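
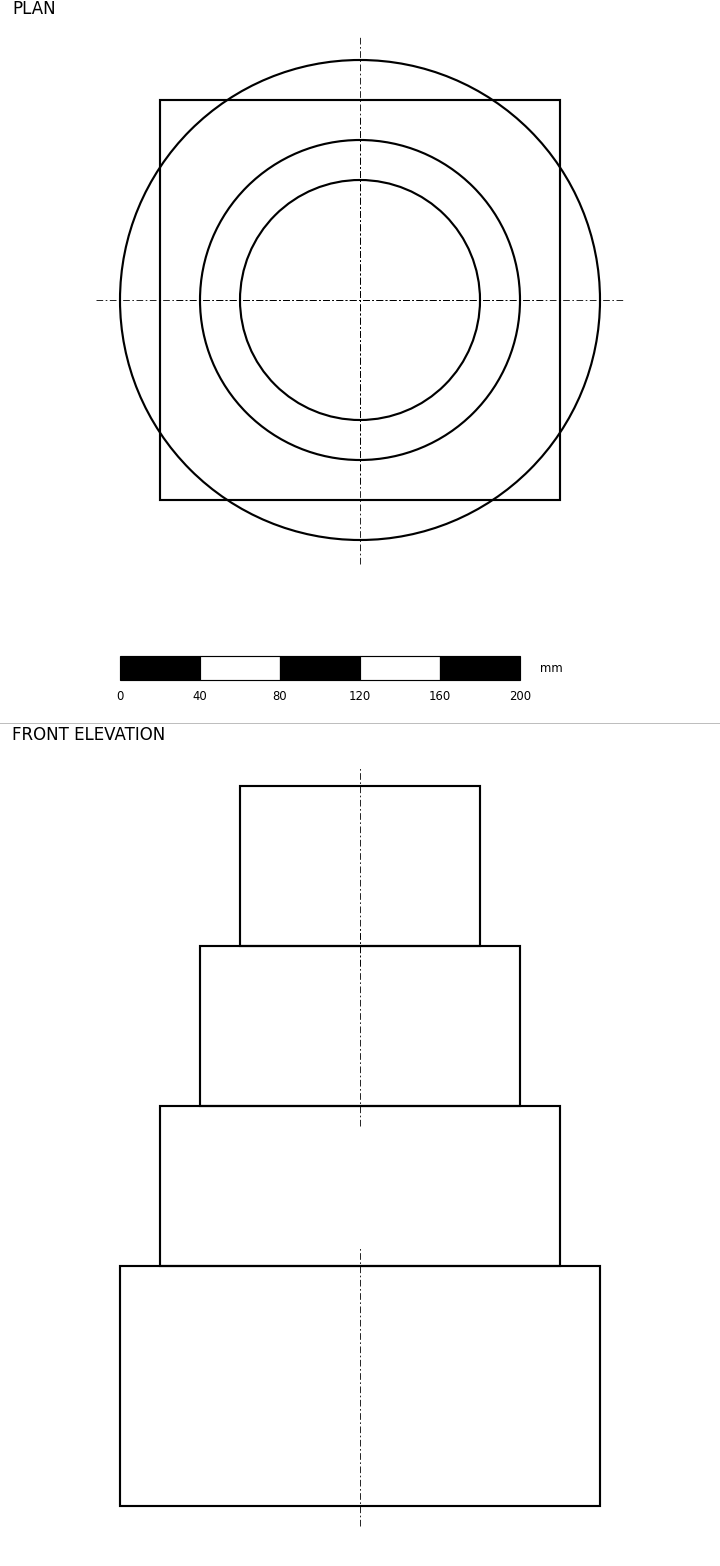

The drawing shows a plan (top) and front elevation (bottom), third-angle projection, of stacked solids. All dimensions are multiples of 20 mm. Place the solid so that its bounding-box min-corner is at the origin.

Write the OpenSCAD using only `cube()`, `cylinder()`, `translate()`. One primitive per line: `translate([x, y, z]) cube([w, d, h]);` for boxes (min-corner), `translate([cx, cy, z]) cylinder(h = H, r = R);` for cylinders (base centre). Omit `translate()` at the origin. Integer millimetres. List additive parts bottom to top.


translate([120, 120, 0]) cylinder(h = 120, r = 120);
translate([20, 20, 120]) cube([200, 200, 80]);
translate([120, 120, 200]) cylinder(h = 80, r = 80);
translate([120, 120, 280]) cylinder(h = 80, r = 60);


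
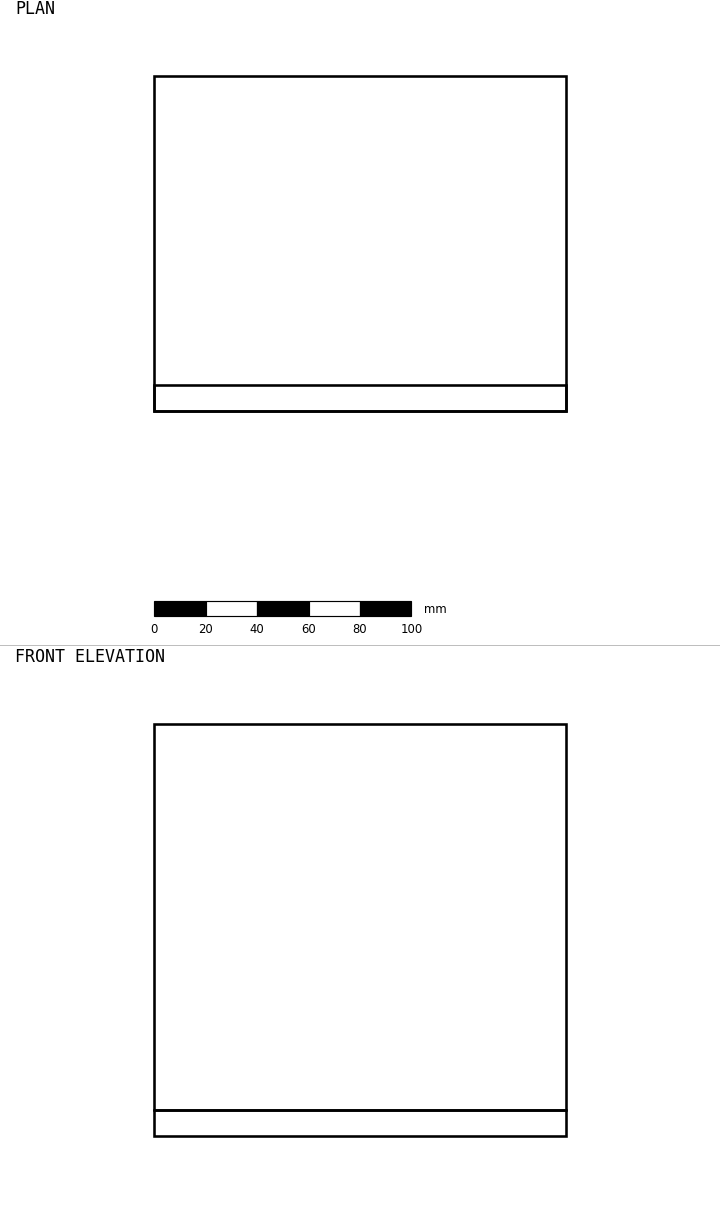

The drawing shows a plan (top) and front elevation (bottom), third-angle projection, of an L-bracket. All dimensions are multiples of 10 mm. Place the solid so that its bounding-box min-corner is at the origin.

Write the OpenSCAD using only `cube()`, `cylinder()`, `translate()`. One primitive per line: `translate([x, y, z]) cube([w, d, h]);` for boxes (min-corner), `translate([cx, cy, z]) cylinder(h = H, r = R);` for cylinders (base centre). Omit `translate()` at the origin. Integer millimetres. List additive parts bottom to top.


cube([160, 130, 10]);
translate([0, 0, 10]) cube([160, 10, 150]);


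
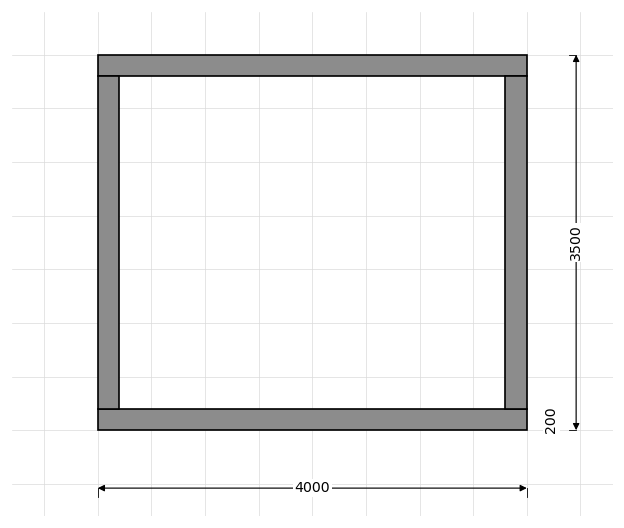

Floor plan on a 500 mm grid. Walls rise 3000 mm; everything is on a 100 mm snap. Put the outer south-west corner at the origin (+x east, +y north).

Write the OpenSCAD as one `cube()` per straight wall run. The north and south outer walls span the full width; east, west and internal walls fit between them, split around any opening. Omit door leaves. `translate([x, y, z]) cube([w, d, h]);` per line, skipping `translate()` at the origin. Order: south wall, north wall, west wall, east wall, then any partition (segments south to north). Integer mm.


cube([4000, 200, 3000]);
translate([0, 3300, 0]) cube([4000, 200, 3000]);
translate([0, 200, 0]) cube([200, 3100, 3000]);
translate([3800, 200, 0]) cube([200, 3100, 3000]);


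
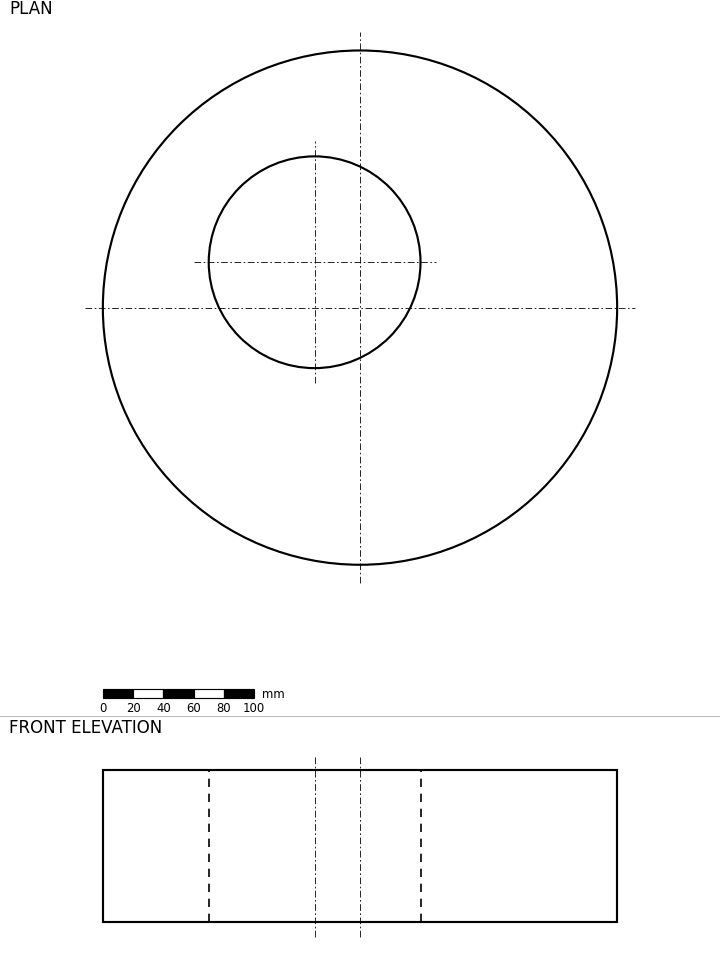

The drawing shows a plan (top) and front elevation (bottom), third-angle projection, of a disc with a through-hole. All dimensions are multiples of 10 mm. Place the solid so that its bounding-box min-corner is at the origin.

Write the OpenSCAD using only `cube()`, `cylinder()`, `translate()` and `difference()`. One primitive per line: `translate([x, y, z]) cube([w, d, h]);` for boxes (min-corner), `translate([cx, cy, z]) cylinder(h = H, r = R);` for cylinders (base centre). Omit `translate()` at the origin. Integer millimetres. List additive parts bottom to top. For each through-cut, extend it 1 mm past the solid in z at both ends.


difference() {
  translate([170, 170, 0]) cylinder(h = 100, r = 170);
  translate([140, 200, -1]) cylinder(h = 102, r = 70);
}


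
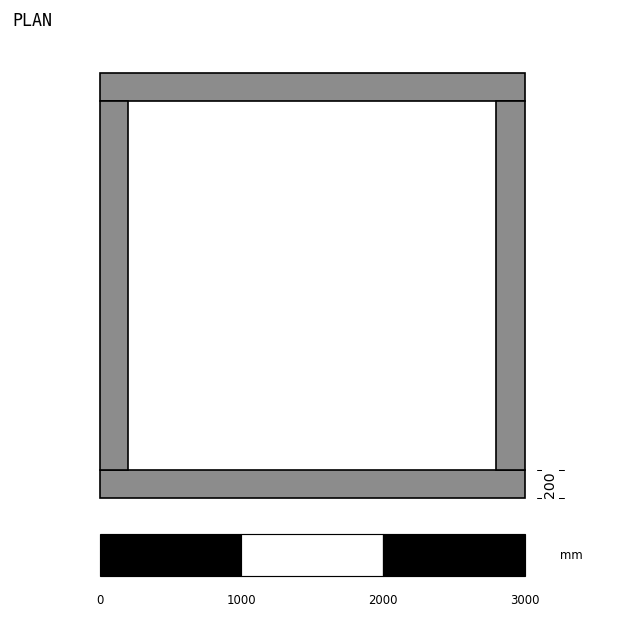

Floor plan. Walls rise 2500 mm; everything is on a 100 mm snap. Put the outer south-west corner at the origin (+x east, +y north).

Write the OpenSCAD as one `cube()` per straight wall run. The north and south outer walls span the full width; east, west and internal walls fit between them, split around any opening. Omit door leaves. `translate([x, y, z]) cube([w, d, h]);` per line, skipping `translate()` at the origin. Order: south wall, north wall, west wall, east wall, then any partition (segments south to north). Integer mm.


cube([3000, 200, 2500]);
translate([0, 2800, 0]) cube([3000, 200, 2500]);
translate([0, 200, 0]) cube([200, 2600, 2500]);
translate([2800, 200, 0]) cube([200, 2600, 2500]);


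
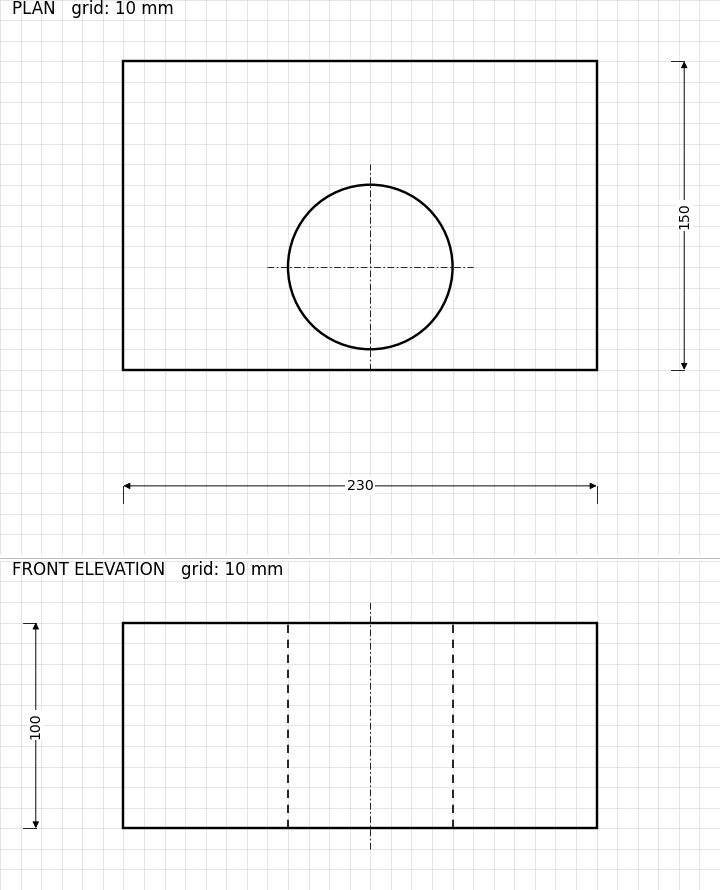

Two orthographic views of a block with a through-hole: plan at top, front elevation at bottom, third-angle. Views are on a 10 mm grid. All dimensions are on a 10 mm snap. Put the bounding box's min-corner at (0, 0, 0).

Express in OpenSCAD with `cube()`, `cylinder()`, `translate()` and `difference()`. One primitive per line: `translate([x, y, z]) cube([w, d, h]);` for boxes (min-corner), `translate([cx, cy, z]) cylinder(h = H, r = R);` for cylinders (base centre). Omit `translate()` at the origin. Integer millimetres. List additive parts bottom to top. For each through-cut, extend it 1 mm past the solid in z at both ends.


difference() {
  cube([230, 150, 100]);
  translate([120, 50, -1]) cylinder(h = 102, r = 40);
}


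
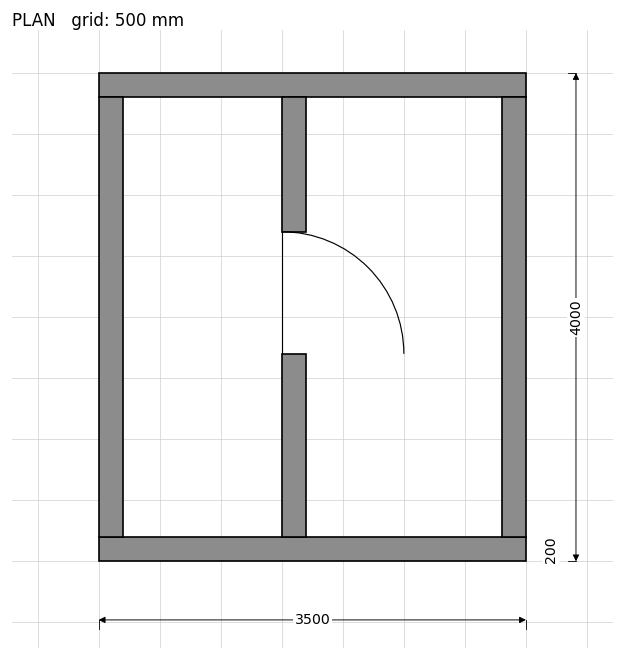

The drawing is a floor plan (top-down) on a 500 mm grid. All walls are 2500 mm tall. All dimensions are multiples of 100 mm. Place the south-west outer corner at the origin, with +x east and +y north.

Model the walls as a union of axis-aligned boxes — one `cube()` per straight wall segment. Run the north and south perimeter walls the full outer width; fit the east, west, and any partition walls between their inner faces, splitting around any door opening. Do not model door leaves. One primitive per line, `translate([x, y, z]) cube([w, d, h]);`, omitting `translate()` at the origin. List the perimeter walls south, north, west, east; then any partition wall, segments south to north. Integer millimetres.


cube([3500, 200, 2500]);
translate([0, 3800, 0]) cube([3500, 200, 2500]);
translate([0, 200, 0]) cube([200, 3600, 2500]);
translate([3300, 200, 0]) cube([200, 3600, 2500]);
translate([1500, 200, 0]) cube([200, 1500, 2500]);
translate([1500, 2700, 0]) cube([200, 1100, 2500]);


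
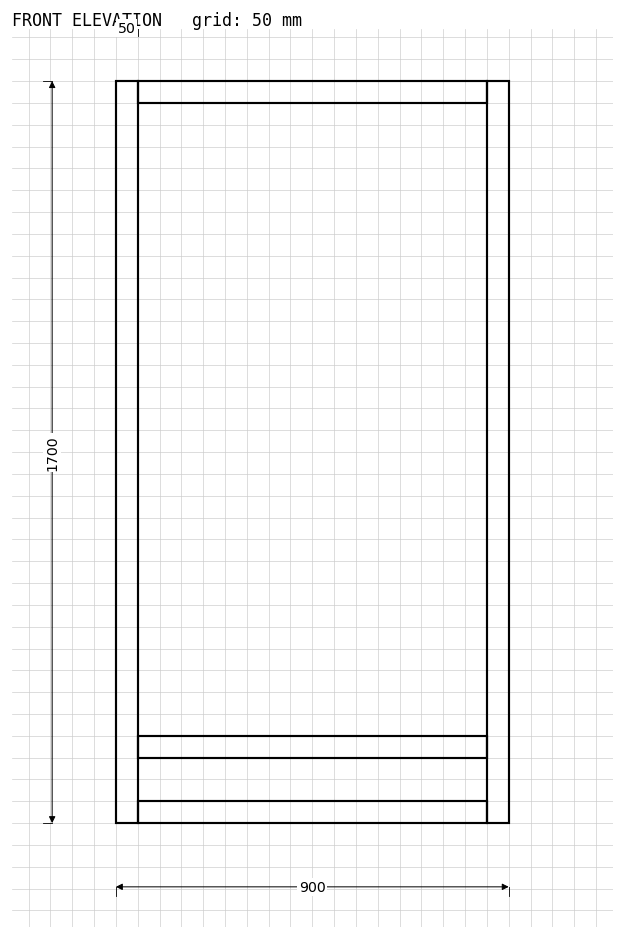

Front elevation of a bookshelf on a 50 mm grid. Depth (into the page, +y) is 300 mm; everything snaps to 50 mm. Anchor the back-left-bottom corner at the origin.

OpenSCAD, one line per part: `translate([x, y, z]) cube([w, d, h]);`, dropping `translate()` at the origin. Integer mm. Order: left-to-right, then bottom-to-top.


cube([50, 300, 1700]);
translate([50, 0, 0]) cube([800, 300, 50]);
translate([50, 0, 150]) cube([800, 300, 50]);
translate([50, 0, 1650]) cube([800, 300, 50]);
translate([850, 0, 0]) cube([50, 300, 1700]);


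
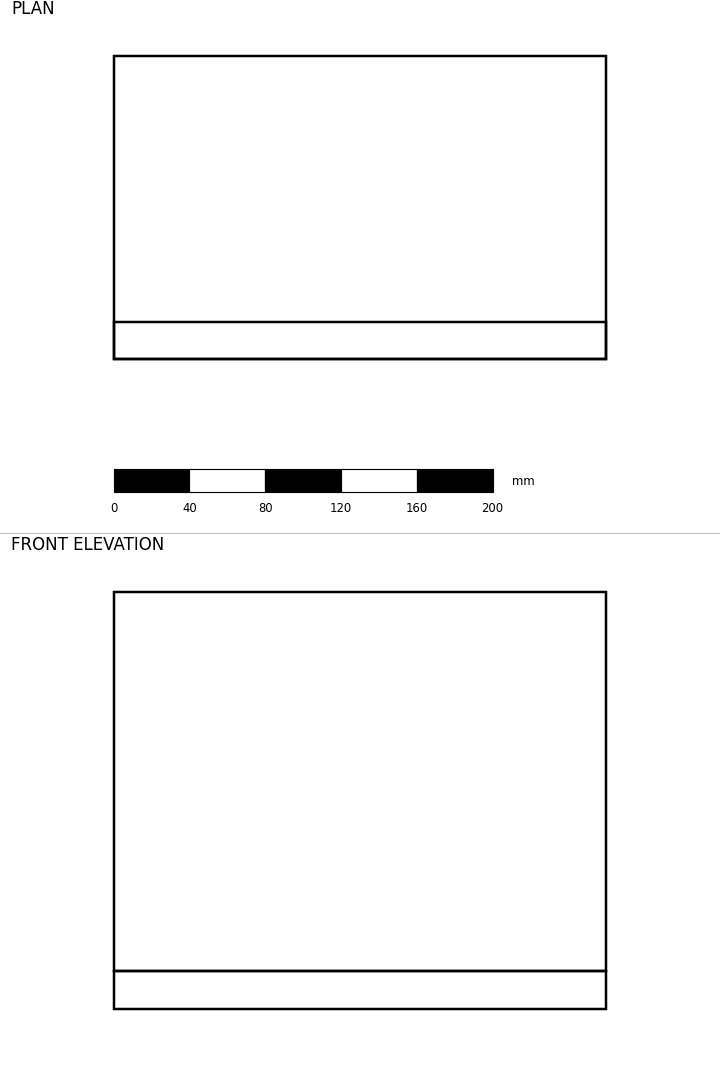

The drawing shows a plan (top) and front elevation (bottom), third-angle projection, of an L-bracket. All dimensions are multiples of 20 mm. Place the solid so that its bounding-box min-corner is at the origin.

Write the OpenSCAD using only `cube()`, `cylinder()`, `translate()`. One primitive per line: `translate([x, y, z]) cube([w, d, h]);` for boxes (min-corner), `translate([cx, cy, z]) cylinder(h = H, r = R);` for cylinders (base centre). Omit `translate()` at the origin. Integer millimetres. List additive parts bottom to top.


cube([260, 160, 20]);
translate([0, 0, 20]) cube([260, 20, 200]);


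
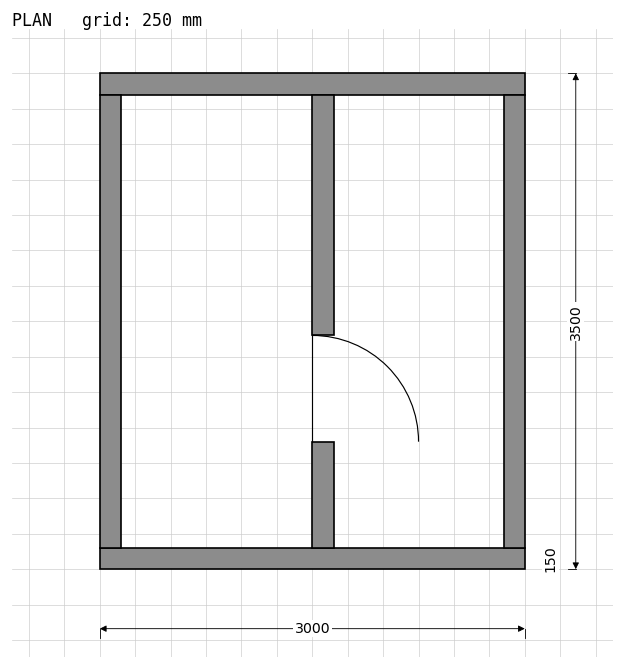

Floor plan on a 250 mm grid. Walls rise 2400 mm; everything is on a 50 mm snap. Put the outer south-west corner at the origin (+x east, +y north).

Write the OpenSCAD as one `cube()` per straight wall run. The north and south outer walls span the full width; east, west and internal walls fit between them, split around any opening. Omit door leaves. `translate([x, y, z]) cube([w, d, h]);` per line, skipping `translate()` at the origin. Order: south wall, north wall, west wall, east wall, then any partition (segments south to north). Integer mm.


cube([3000, 150, 2400]);
translate([0, 3350, 0]) cube([3000, 150, 2400]);
translate([0, 150, 0]) cube([150, 3200, 2400]);
translate([2850, 150, 0]) cube([150, 3200, 2400]);
translate([1500, 150, 0]) cube([150, 750, 2400]);
translate([1500, 1650, 0]) cube([150, 1700, 2400]);


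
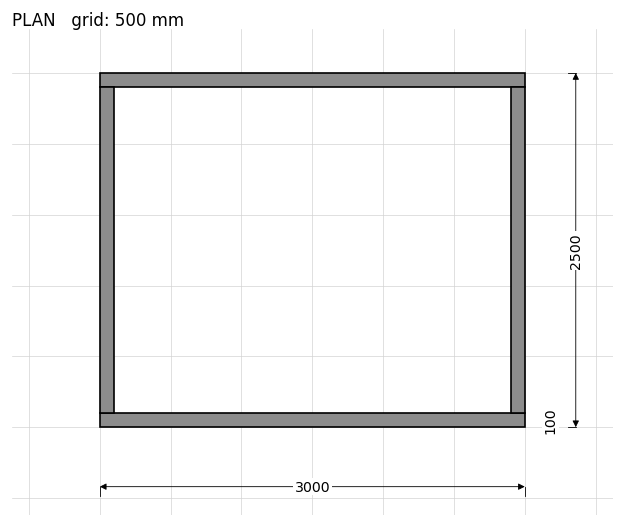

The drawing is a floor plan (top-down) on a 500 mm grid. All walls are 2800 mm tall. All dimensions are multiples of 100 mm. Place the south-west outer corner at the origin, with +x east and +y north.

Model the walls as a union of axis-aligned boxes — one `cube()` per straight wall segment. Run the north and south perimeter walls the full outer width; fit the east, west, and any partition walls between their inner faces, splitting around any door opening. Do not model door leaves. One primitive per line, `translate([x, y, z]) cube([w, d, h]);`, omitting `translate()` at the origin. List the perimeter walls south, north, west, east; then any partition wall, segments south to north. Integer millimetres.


cube([3000, 100, 2800]);
translate([0, 2400, 0]) cube([3000, 100, 2800]);
translate([0, 100, 0]) cube([100, 2300, 2800]);
translate([2900, 100, 0]) cube([100, 2300, 2800]);


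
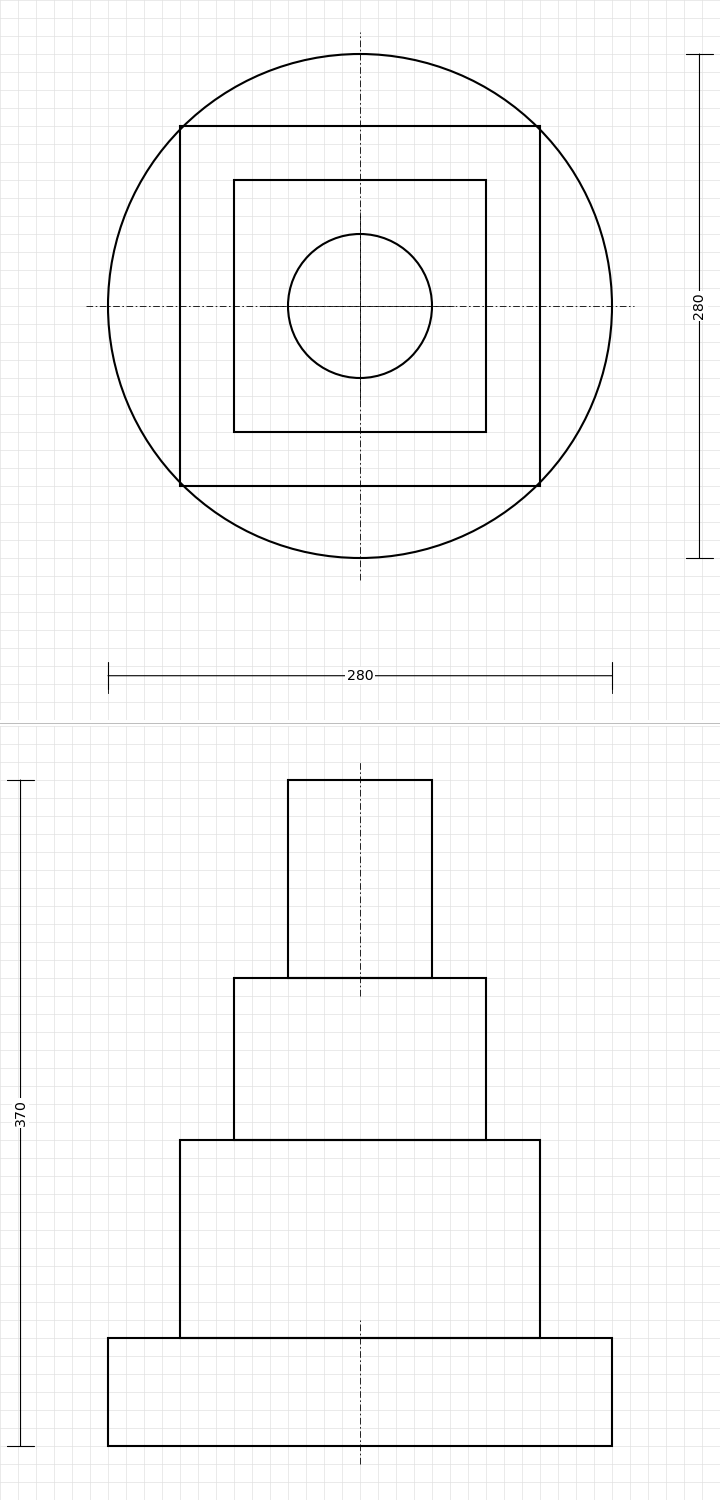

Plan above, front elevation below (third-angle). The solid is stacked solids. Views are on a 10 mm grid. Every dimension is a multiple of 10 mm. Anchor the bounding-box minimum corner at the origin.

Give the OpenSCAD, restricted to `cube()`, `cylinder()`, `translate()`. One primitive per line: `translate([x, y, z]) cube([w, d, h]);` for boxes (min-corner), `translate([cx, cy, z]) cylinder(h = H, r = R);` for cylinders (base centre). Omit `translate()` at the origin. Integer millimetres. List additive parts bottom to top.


translate([140, 140, 0]) cylinder(h = 60, r = 140);
translate([40, 40, 60]) cube([200, 200, 110]);
translate([70, 70, 170]) cube([140, 140, 90]);
translate([140, 140, 260]) cylinder(h = 110, r = 40);


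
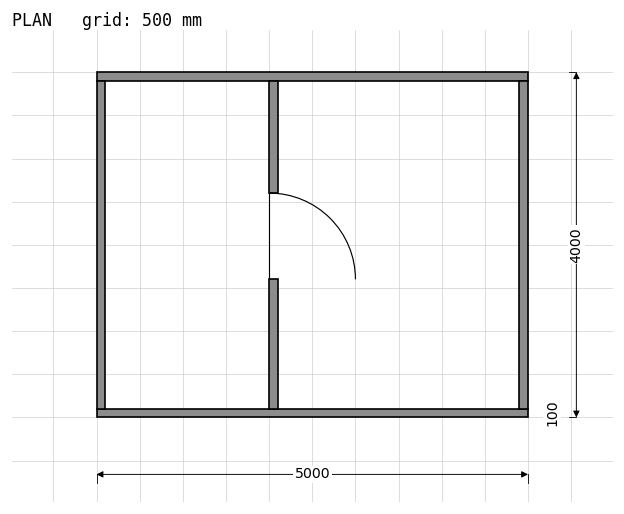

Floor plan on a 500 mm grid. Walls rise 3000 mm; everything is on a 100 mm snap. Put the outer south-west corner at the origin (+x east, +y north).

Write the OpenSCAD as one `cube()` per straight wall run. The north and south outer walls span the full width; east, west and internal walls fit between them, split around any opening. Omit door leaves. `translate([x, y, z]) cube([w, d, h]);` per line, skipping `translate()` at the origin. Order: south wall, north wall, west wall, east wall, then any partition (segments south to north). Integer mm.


cube([5000, 100, 3000]);
translate([0, 3900, 0]) cube([5000, 100, 3000]);
translate([0, 100, 0]) cube([100, 3800, 3000]);
translate([4900, 100, 0]) cube([100, 3800, 3000]);
translate([2000, 100, 0]) cube([100, 1500, 3000]);
translate([2000, 2600, 0]) cube([100, 1300, 3000]);


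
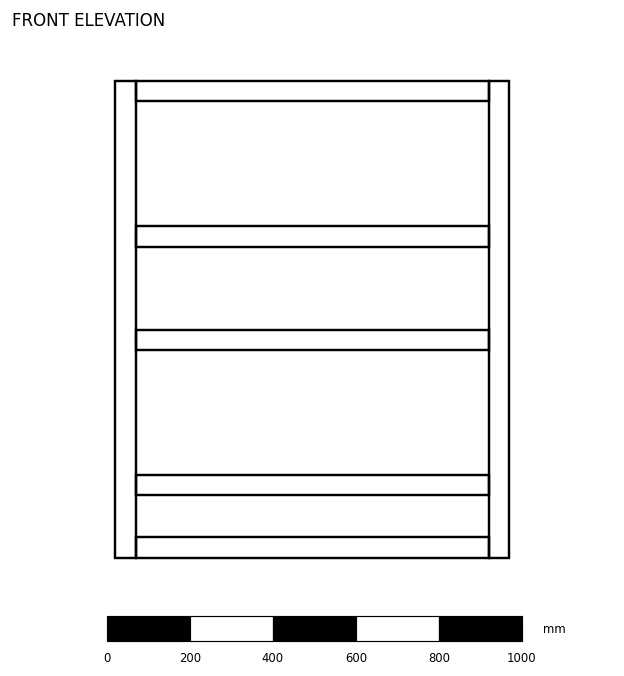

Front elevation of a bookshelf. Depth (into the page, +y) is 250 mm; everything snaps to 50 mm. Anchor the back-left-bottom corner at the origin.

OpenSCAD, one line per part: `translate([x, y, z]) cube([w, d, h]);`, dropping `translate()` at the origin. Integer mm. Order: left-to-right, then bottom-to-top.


cube([50, 250, 1150]);
translate([50, 0, 0]) cube([850, 250, 50]);
translate([50, 0, 150]) cube([850, 250, 50]);
translate([50, 0, 500]) cube([850, 250, 50]);
translate([50, 0, 750]) cube([850, 250, 50]);
translate([50, 0, 1100]) cube([850, 250, 50]);
translate([900, 0, 0]) cube([50, 250, 1150]);


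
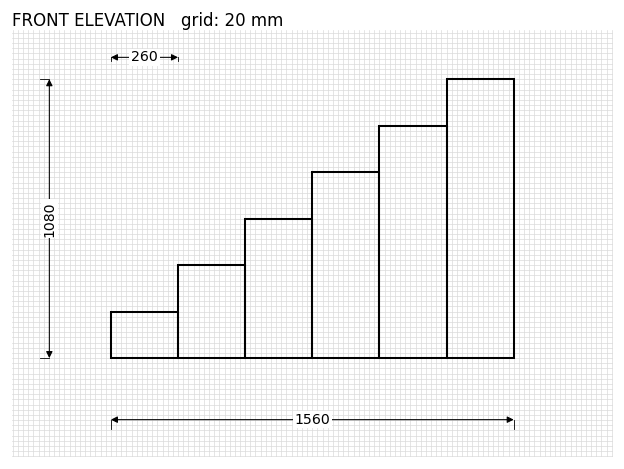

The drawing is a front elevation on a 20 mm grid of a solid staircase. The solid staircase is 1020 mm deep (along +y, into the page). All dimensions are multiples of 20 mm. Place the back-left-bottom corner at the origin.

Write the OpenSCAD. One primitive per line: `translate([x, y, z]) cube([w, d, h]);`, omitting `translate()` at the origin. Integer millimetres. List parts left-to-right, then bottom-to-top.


cube([260, 1020, 180]);
translate([260, 0, 0]) cube([260, 1020, 360]);
translate([520, 0, 0]) cube([260, 1020, 540]);
translate([780, 0, 0]) cube([260, 1020, 720]);
translate([1040, 0, 0]) cube([260, 1020, 900]);
translate([1300, 0, 0]) cube([260, 1020, 1080]);


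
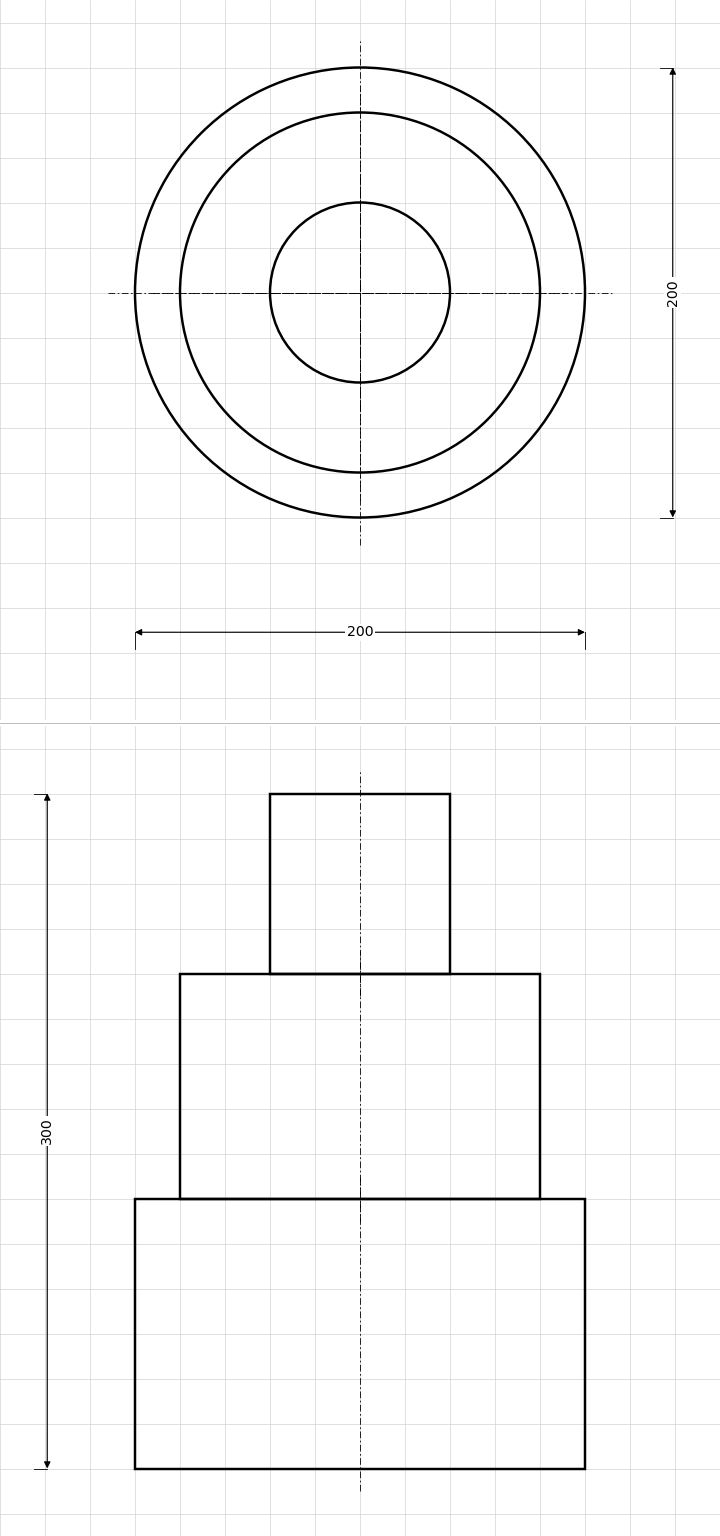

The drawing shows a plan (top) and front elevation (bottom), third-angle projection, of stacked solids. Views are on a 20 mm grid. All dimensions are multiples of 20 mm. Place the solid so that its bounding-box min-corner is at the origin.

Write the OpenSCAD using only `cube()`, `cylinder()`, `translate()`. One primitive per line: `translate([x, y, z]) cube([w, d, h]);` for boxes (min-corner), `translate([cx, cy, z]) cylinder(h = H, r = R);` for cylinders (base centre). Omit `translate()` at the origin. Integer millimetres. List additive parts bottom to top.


translate([100, 100, 0]) cylinder(h = 120, r = 100);
translate([100, 100, 120]) cylinder(h = 100, r = 80);
translate([100, 100, 220]) cylinder(h = 80, r = 40);


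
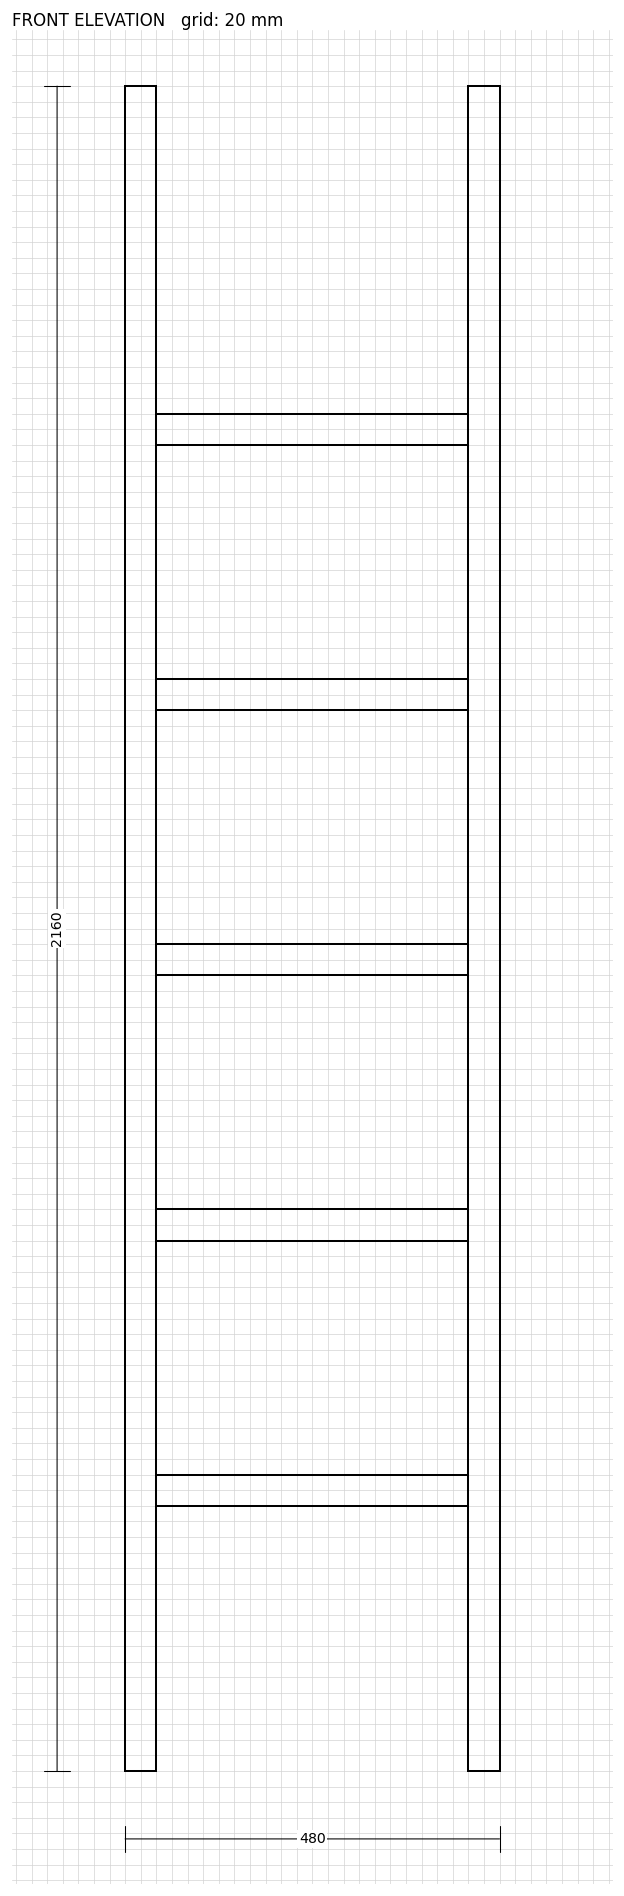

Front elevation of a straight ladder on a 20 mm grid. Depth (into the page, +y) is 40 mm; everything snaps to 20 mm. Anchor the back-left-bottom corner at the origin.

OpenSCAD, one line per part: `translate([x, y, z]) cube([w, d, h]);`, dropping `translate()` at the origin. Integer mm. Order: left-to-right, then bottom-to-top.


cube([40, 40, 2160]);
translate([40, 0, 340]) cube([400, 40, 40]);
translate([40, 0, 680]) cube([400, 40, 40]);
translate([40, 0, 1020]) cube([400, 40, 40]);
translate([40, 0, 1360]) cube([400, 40, 40]);
translate([40, 0, 1700]) cube([400, 40, 40]);
translate([440, 0, 0]) cube([40, 40, 2160]);


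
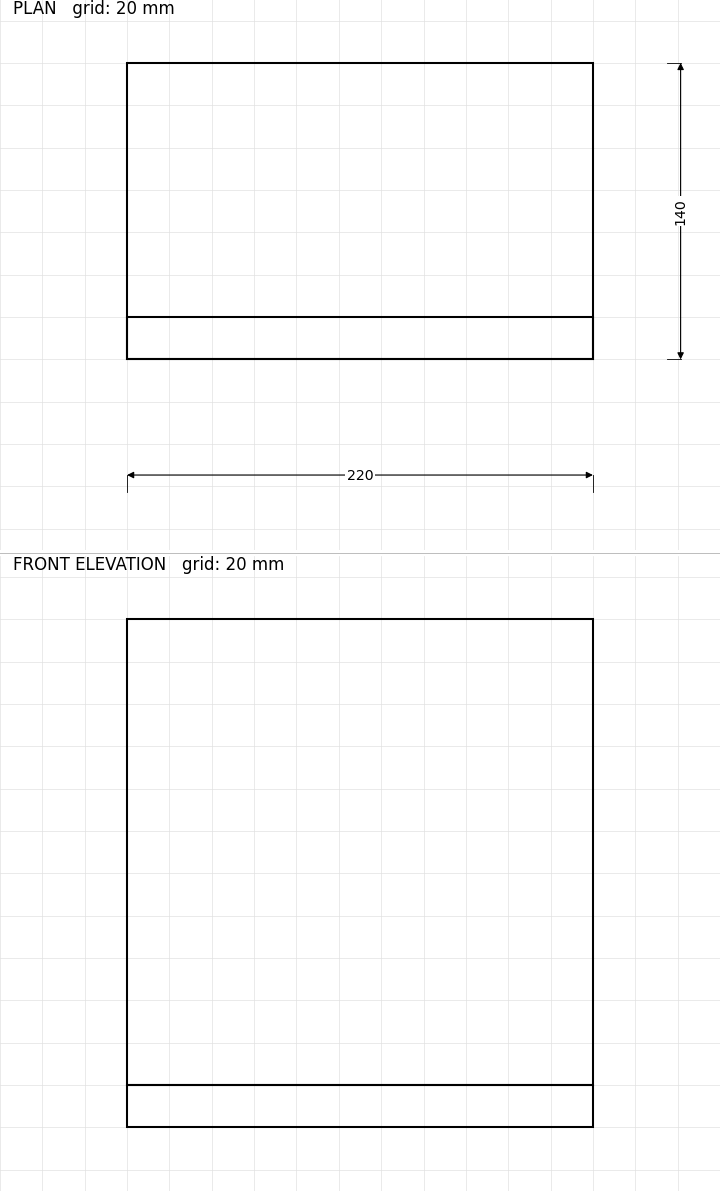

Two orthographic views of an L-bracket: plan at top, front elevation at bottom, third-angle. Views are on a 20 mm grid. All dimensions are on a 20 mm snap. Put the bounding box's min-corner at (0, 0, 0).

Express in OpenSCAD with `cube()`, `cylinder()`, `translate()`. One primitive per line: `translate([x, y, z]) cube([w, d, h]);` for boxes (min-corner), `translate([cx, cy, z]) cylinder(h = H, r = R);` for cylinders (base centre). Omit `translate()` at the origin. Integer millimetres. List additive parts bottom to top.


cube([220, 140, 20]);
translate([0, 0, 20]) cube([220, 20, 220]);


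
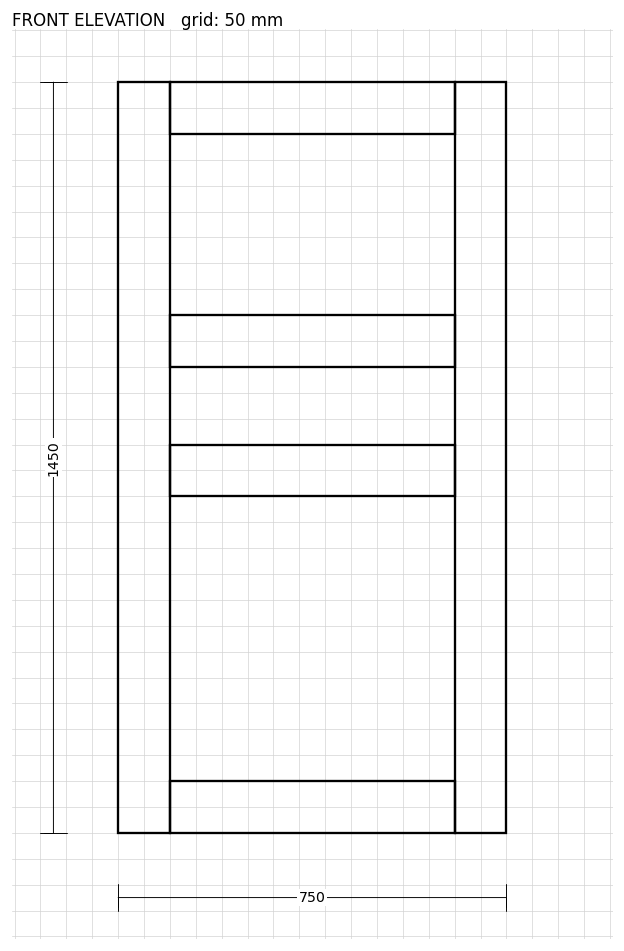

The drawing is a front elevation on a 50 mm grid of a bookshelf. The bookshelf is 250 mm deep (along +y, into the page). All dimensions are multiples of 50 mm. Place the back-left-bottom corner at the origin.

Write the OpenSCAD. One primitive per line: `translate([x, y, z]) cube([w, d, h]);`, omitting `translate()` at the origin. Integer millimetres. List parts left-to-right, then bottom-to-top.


cube([100, 250, 1450]);
translate([100, 0, 0]) cube([550, 250, 100]);
translate([100, 0, 650]) cube([550, 250, 100]);
translate([100, 0, 900]) cube([550, 250, 100]);
translate([100, 0, 1350]) cube([550, 250, 100]);
translate([650, 0, 0]) cube([100, 250, 1450]);


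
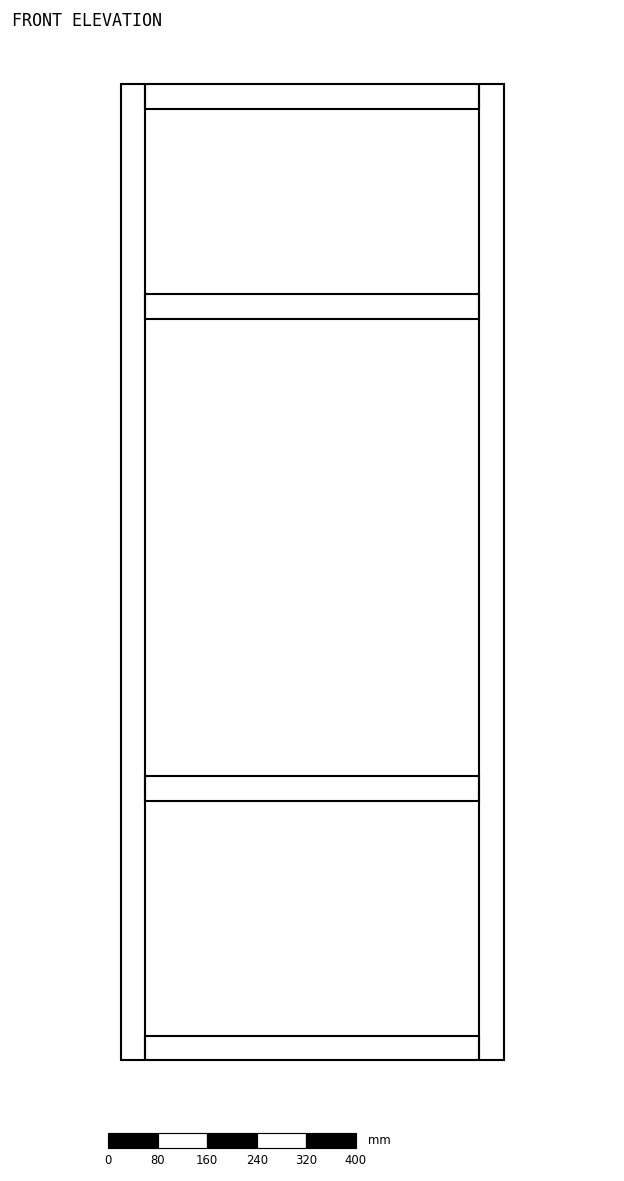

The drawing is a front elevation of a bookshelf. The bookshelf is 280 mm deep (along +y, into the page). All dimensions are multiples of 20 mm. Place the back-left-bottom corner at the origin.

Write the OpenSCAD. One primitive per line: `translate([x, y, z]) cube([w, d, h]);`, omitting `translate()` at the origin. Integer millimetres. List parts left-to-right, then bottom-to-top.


cube([40, 280, 1580]);
translate([40, 0, 0]) cube([540, 280, 40]);
translate([40, 0, 420]) cube([540, 280, 40]);
translate([40, 0, 1200]) cube([540, 280, 40]);
translate([40, 0, 1540]) cube([540, 280, 40]);
translate([580, 0, 0]) cube([40, 280, 1580]);


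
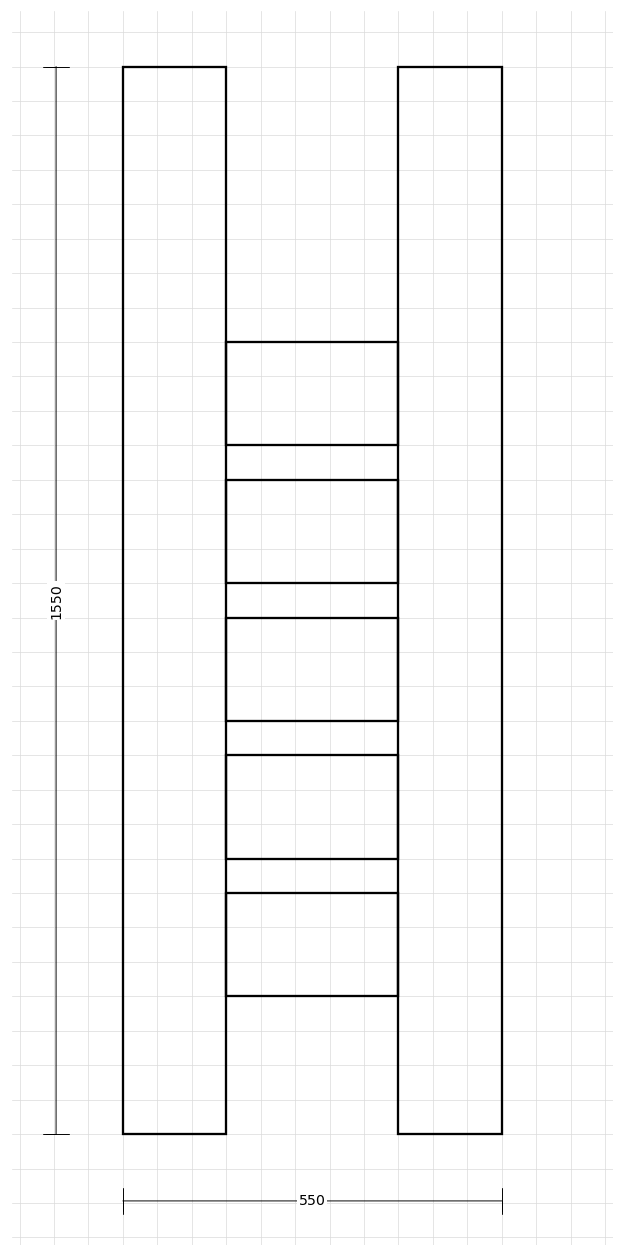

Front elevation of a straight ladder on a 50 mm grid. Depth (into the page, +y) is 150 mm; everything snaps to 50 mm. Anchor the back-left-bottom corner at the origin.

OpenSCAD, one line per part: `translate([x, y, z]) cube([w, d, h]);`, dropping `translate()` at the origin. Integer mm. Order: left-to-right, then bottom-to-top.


cube([150, 150, 1550]);
translate([150, 0, 200]) cube([250, 150, 150]);
translate([150, 0, 400]) cube([250, 150, 150]);
translate([150, 0, 600]) cube([250, 150, 150]);
translate([150, 0, 800]) cube([250, 150, 150]);
translate([150, 0, 1000]) cube([250, 150, 150]);
translate([400, 0, 0]) cube([150, 150, 1550]);


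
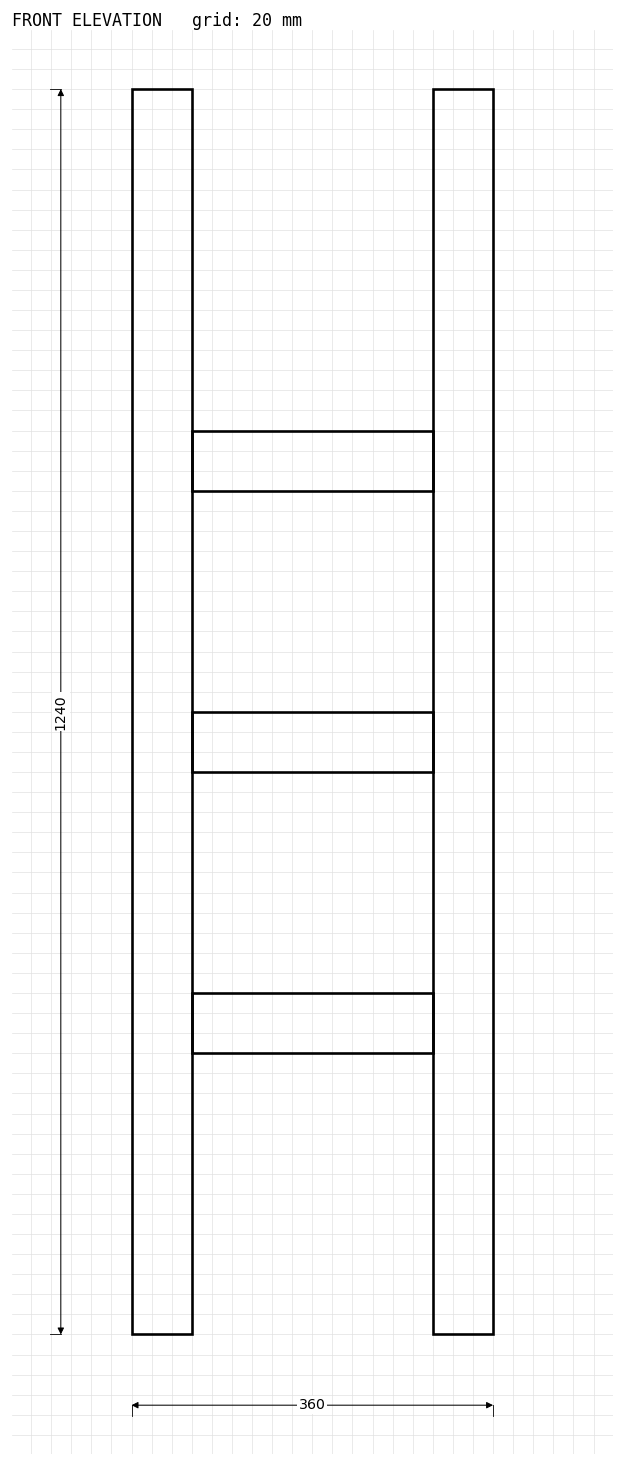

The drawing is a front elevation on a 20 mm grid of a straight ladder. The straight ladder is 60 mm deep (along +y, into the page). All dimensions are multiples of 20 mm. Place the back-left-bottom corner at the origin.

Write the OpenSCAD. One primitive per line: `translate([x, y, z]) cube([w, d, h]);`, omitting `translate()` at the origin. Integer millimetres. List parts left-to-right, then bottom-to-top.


cube([60, 60, 1240]);
translate([60, 0, 280]) cube([240, 60, 60]);
translate([60, 0, 560]) cube([240, 60, 60]);
translate([60, 0, 840]) cube([240, 60, 60]);
translate([300, 0, 0]) cube([60, 60, 1240]);


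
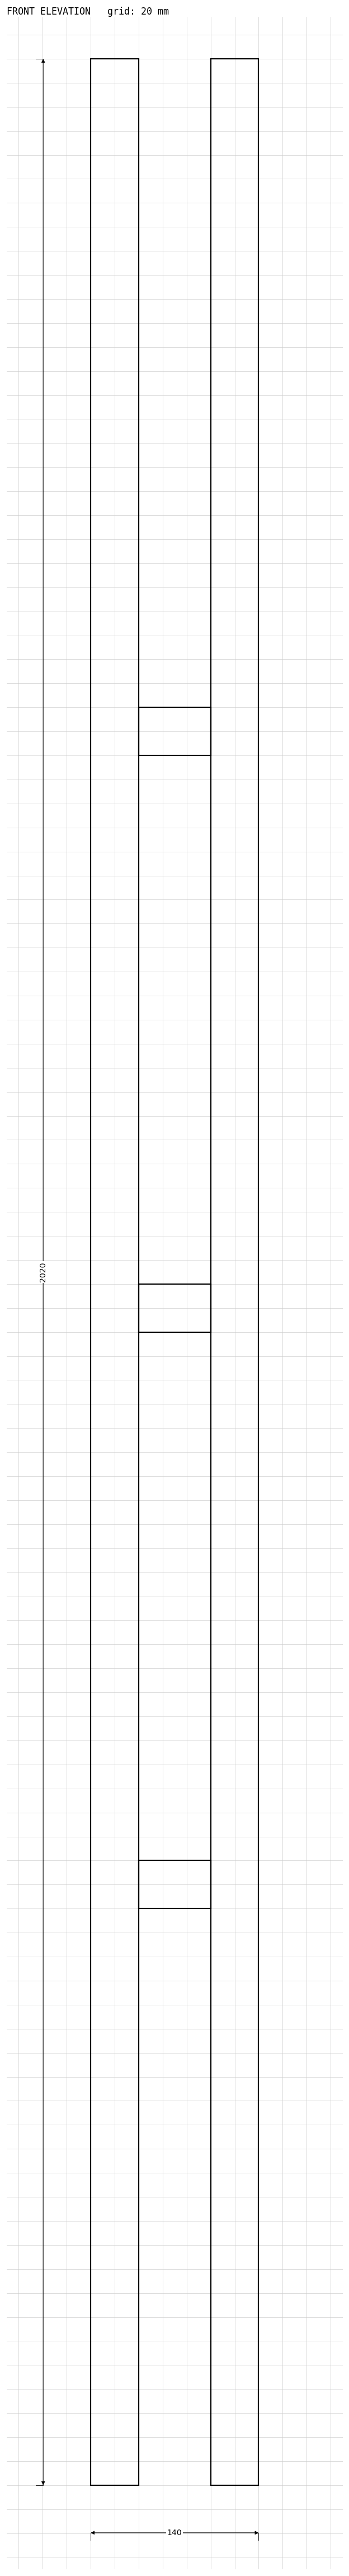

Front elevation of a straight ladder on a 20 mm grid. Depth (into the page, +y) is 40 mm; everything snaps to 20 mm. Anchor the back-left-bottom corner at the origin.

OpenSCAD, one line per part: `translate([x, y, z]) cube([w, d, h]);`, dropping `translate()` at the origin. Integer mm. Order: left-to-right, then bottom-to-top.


cube([40, 40, 2020]);
translate([40, 0, 480]) cube([60, 40, 40]);
translate([40, 0, 960]) cube([60, 40, 40]);
translate([40, 0, 1440]) cube([60, 40, 40]);
translate([100, 0, 0]) cube([40, 40, 2020]);


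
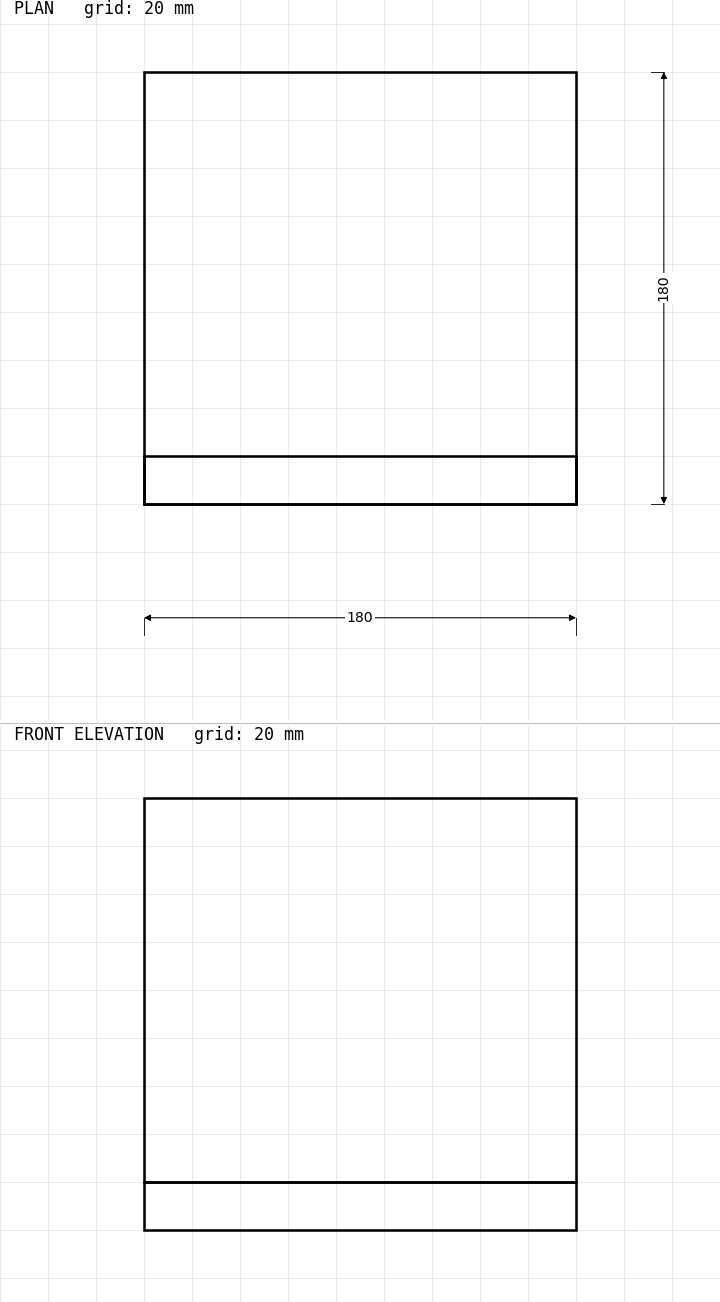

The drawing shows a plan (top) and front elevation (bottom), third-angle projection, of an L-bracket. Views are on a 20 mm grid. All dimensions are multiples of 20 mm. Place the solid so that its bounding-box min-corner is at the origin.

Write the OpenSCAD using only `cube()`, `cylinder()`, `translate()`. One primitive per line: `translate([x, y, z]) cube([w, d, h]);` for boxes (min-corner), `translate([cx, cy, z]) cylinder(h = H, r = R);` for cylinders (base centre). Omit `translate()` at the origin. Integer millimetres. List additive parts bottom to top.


cube([180, 180, 20]);
translate([0, 0, 20]) cube([180, 20, 160]);


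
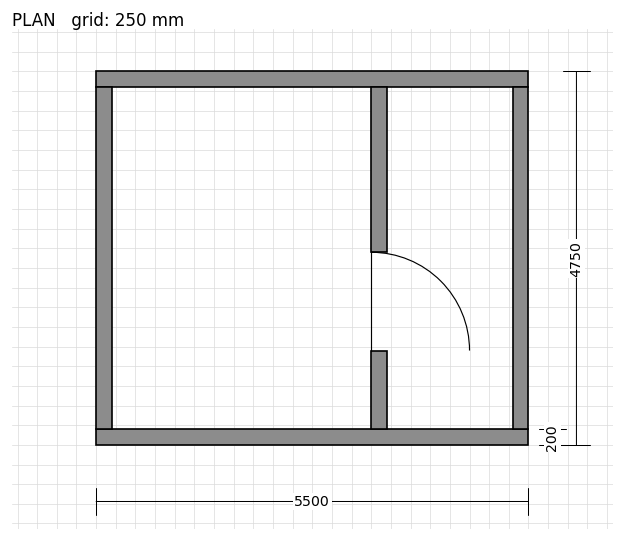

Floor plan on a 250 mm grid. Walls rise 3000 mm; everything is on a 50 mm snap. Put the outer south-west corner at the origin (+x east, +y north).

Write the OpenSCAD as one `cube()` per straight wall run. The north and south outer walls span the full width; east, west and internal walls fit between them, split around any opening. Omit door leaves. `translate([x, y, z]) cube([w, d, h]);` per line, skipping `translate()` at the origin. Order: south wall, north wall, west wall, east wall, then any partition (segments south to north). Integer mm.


cube([5500, 200, 3000]);
translate([0, 4550, 0]) cube([5500, 200, 3000]);
translate([0, 200, 0]) cube([200, 4350, 3000]);
translate([5300, 200, 0]) cube([200, 4350, 3000]);
translate([3500, 200, 0]) cube([200, 1000, 3000]);
translate([3500, 2450, 0]) cube([200, 2100, 3000]);


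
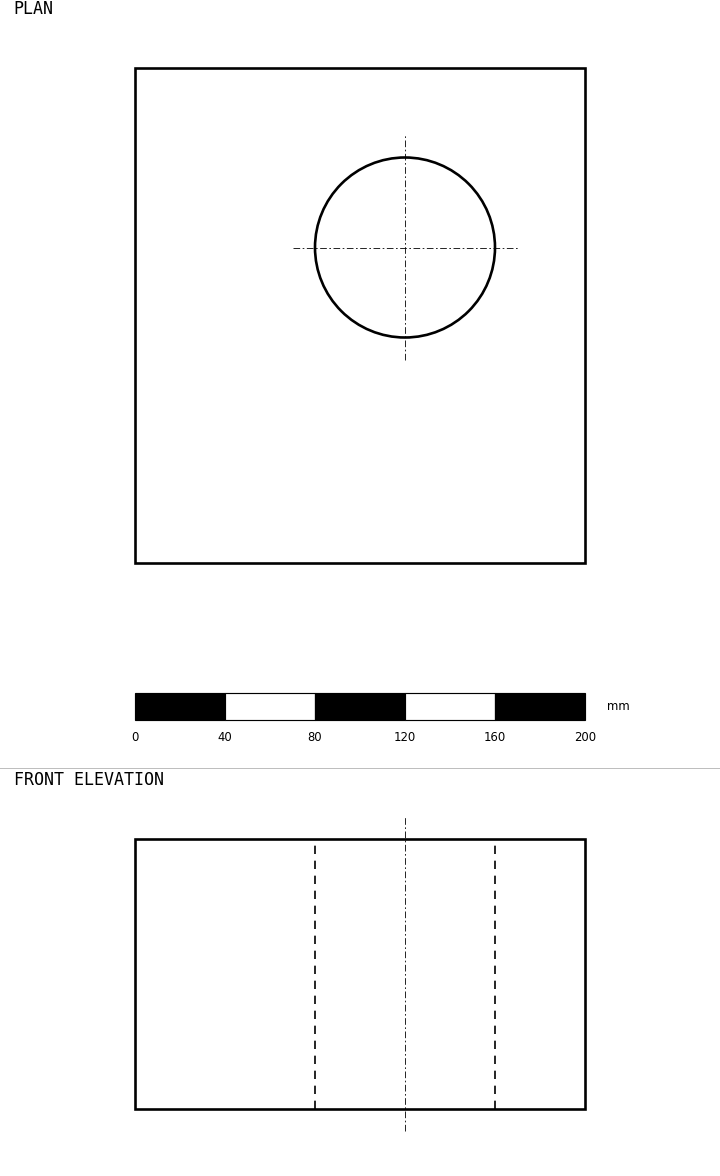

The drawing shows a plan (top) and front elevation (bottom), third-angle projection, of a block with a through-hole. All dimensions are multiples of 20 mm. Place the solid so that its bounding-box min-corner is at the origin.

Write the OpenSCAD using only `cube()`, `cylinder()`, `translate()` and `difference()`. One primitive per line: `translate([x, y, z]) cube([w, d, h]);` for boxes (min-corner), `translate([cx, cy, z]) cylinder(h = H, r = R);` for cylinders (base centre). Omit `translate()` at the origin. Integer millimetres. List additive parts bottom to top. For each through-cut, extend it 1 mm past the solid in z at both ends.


difference() {
  cube([200, 220, 120]);
  translate([120, 140, -1]) cylinder(h = 122, r = 40);
}


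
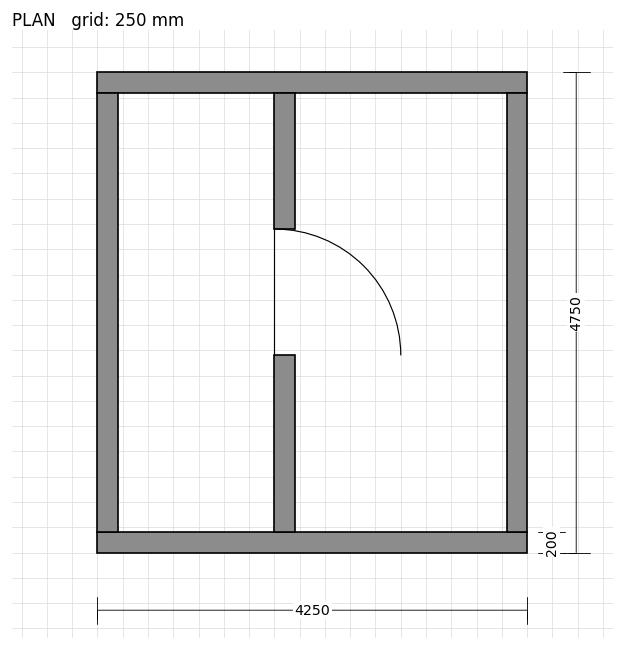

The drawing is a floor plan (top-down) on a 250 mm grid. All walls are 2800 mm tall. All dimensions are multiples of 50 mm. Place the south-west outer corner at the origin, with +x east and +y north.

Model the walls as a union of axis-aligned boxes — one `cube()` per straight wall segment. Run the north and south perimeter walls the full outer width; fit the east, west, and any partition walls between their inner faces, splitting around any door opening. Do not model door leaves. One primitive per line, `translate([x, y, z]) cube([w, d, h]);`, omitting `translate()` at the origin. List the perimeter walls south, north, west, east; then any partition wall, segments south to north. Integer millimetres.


cube([4250, 200, 2800]);
translate([0, 4550, 0]) cube([4250, 200, 2800]);
translate([0, 200, 0]) cube([200, 4350, 2800]);
translate([4050, 200, 0]) cube([200, 4350, 2800]);
translate([1750, 200, 0]) cube([200, 1750, 2800]);
translate([1750, 3200, 0]) cube([200, 1350, 2800]);


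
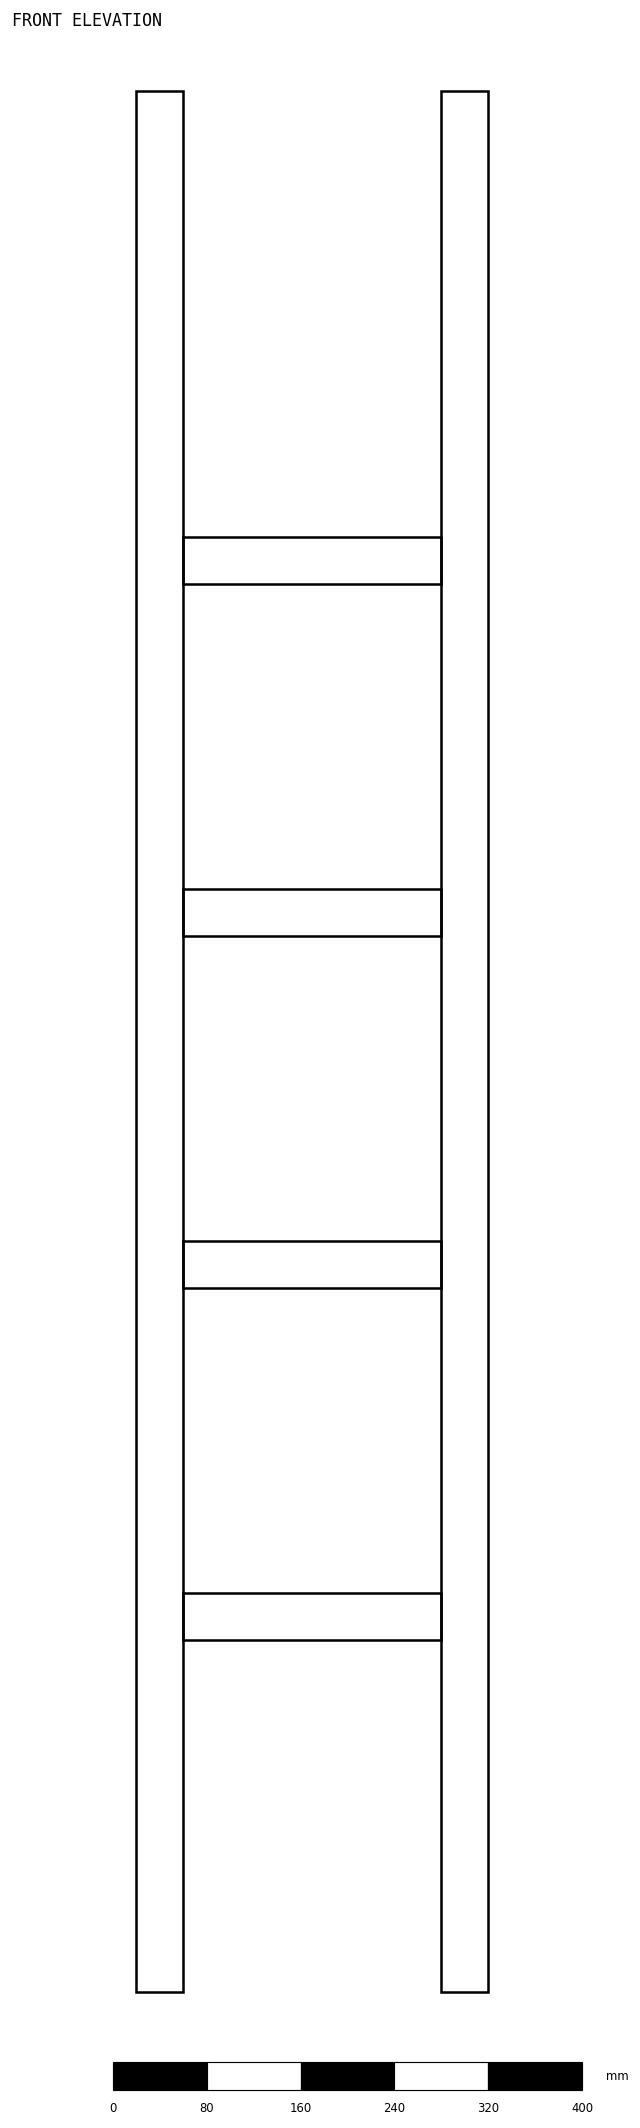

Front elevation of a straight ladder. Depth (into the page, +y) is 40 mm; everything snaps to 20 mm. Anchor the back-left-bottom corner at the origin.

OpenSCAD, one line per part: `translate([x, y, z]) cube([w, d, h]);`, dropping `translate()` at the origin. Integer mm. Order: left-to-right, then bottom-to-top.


cube([40, 40, 1620]);
translate([40, 0, 300]) cube([220, 40, 40]);
translate([40, 0, 600]) cube([220, 40, 40]);
translate([40, 0, 900]) cube([220, 40, 40]);
translate([40, 0, 1200]) cube([220, 40, 40]);
translate([260, 0, 0]) cube([40, 40, 1620]);


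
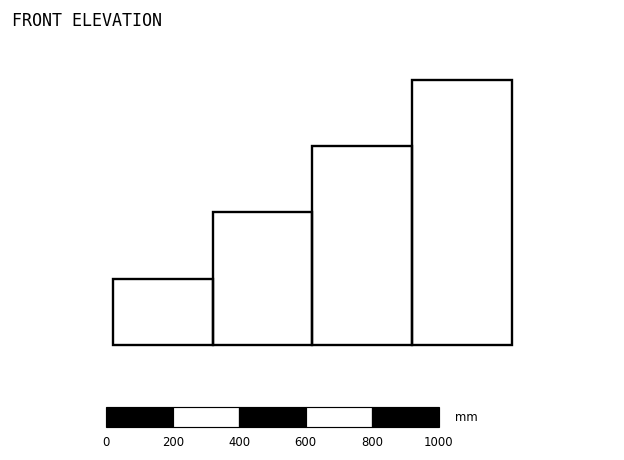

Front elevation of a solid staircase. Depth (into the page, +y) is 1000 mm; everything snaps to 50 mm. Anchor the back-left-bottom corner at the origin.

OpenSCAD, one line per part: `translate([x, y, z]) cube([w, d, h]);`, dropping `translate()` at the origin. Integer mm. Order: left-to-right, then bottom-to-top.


cube([300, 1000, 200]);
translate([300, 0, 0]) cube([300, 1000, 400]);
translate([600, 0, 0]) cube([300, 1000, 600]);
translate([900, 0, 0]) cube([300, 1000, 800]);


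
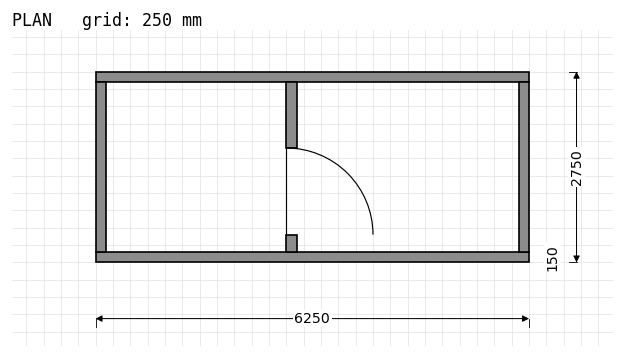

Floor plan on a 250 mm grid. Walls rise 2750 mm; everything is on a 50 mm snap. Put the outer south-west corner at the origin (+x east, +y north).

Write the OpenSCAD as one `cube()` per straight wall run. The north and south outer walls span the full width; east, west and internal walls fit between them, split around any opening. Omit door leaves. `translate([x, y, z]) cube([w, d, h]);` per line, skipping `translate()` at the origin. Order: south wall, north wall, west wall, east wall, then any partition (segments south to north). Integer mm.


cube([6250, 150, 2750]);
translate([0, 2600, 0]) cube([6250, 150, 2750]);
translate([0, 150, 0]) cube([150, 2450, 2750]);
translate([6100, 150, 0]) cube([150, 2450, 2750]);
translate([2750, 150, 0]) cube([150, 250, 2750]);
translate([2750, 1650, 0]) cube([150, 950, 2750]);


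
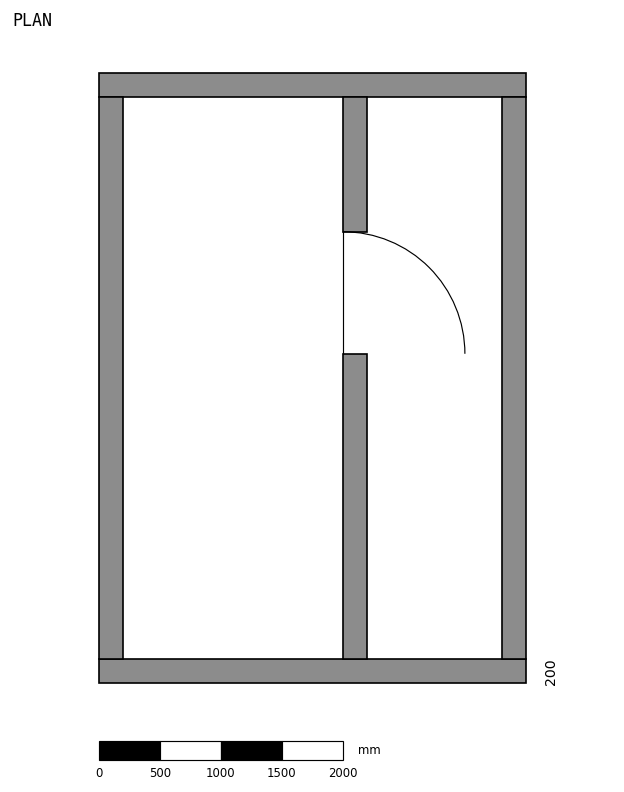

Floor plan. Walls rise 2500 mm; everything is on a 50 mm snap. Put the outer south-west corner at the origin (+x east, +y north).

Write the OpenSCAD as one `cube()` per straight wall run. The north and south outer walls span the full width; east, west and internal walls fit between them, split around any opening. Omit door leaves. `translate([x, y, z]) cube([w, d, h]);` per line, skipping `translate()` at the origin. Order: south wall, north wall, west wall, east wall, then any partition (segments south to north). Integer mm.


cube([3500, 200, 2500]);
translate([0, 4800, 0]) cube([3500, 200, 2500]);
translate([0, 200, 0]) cube([200, 4600, 2500]);
translate([3300, 200, 0]) cube([200, 4600, 2500]);
translate([2000, 200, 0]) cube([200, 2500, 2500]);
translate([2000, 3700, 0]) cube([200, 1100, 2500]);


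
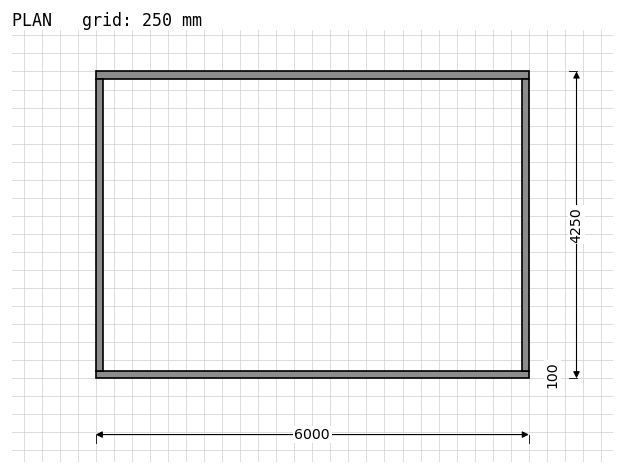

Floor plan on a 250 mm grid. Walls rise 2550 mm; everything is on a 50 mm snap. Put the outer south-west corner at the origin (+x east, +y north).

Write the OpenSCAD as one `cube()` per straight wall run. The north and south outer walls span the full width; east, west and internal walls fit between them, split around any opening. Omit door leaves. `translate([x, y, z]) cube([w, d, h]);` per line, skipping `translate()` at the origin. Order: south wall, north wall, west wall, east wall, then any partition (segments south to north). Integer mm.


cube([6000, 100, 2550]);
translate([0, 4150, 0]) cube([6000, 100, 2550]);
translate([0, 100, 0]) cube([100, 4050, 2550]);
translate([5900, 100, 0]) cube([100, 4050, 2550]);


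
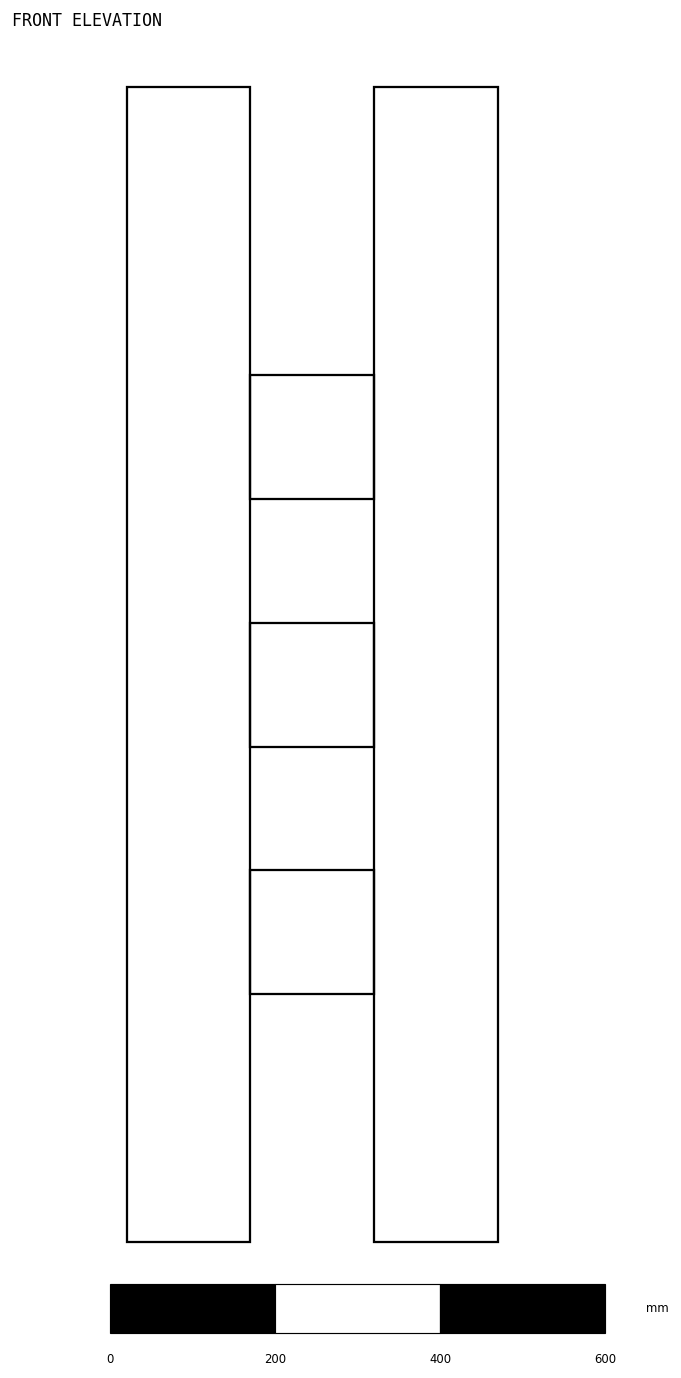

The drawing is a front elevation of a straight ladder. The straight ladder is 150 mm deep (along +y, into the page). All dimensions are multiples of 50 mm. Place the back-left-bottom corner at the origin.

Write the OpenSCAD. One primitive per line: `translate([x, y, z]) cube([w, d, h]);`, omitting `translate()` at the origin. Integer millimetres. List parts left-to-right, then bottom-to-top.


cube([150, 150, 1400]);
translate([150, 0, 300]) cube([150, 150, 150]);
translate([150, 0, 600]) cube([150, 150, 150]);
translate([150, 0, 900]) cube([150, 150, 150]);
translate([300, 0, 0]) cube([150, 150, 1400]);


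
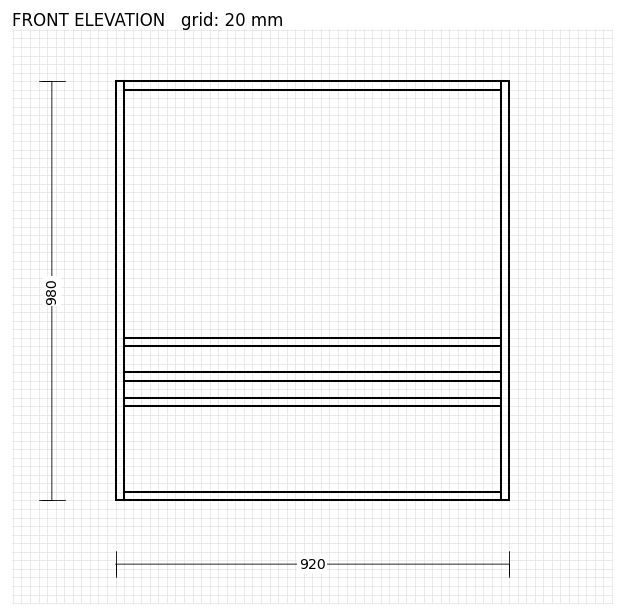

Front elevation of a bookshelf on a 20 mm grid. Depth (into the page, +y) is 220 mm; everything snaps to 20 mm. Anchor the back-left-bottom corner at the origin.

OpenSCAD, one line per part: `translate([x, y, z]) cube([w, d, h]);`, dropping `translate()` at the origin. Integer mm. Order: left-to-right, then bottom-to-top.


cube([20, 220, 980]);
translate([20, 0, 0]) cube([880, 220, 20]);
translate([20, 0, 220]) cube([880, 220, 20]);
translate([20, 0, 280]) cube([880, 220, 20]);
translate([20, 0, 360]) cube([880, 220, 20]);
translate([20, 0, 960]) cube([880, 220, 20]);
translate([900, 0, 0]) cube([20, 220, 980]);
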